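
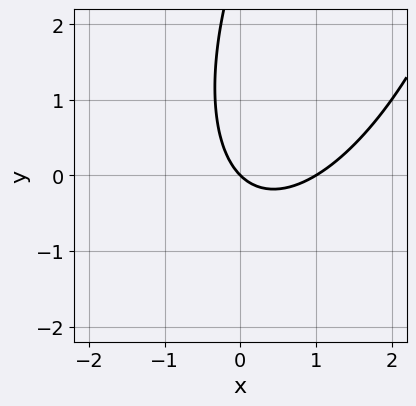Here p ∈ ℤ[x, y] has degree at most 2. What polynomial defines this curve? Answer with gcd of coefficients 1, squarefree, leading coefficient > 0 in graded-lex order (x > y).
3*x^2 - 2*x*y + y^2 - 3*x - 3*y

Degree: no degree-1 curve has this shape, so deg p = 2.
Checking where it meets the axes: the x-axis gridline crossings are at x ∈ {0, 1}; one y-axis crossing is at y = 0.
These observations pin down the coefficients.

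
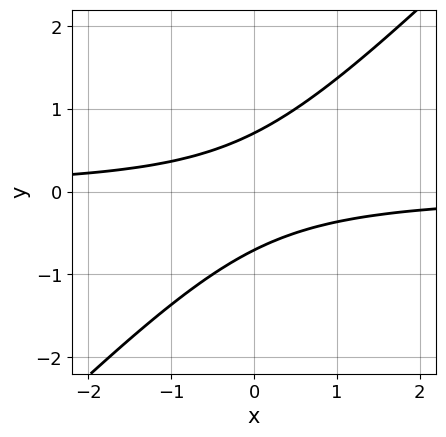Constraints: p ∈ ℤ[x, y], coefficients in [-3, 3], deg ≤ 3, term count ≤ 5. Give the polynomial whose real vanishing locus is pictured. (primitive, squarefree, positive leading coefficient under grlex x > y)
2*x*y - 2*y^2 + 1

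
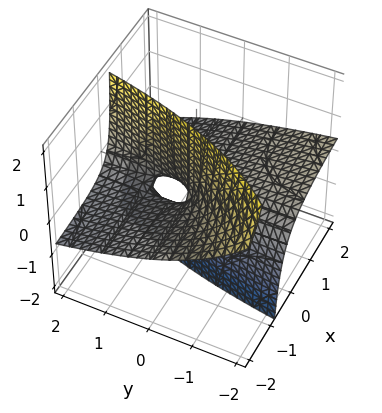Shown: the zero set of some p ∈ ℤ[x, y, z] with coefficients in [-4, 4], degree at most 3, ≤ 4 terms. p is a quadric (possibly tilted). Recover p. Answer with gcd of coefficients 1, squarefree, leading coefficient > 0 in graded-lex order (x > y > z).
(a) Degree: the shape is more complex than any degree-1 surface, so deg p = 2.
(b) Observable constraints: one z-axis crossing is at z = 0; every point of the y-axis in the box is on the surface.
(c) Fitting integer coefficients to these (and the overall shape) gives p.

x*y + 3*x*z - y*z + z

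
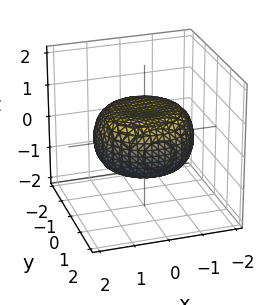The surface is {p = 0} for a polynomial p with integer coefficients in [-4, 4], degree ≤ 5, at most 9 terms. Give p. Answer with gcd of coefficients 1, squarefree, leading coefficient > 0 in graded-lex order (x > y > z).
x^4 + 2*x^2*y^2 + y^4 - x^2 - y^2 + 3*z^2 - 2

(a) The degree is 4 — no degree-3 surface has this shape.
(b) Symmetry: the surface is invariant under rotation about z: p = q(x² + y², z).
(c) Checking where it meets the axes: a circular section at z = 0 has radius between 1 and 2.
(d) Matching integer coefficients to the picture gives p.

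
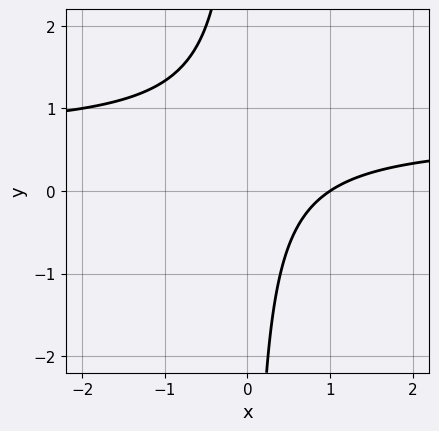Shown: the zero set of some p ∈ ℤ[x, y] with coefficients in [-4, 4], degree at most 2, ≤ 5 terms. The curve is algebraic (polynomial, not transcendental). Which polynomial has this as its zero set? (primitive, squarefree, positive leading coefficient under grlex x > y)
3*x*y - 2*x + 2

The degree is 2 — the shape is more complex than any degree-1 curve.
Observable constraints: no y-intercept at any integer in the box; one x-axis crossing is at x = 1.
These observations pin down the coefficients.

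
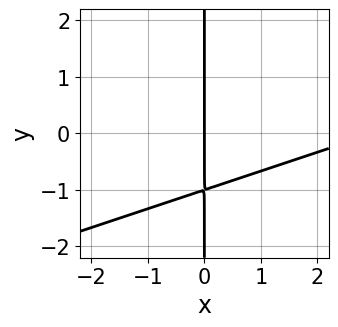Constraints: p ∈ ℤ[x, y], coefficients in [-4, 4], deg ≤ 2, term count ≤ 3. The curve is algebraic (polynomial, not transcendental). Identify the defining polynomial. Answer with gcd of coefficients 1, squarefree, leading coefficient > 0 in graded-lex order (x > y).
(a) deg p = 2. A generic line meets the curve in up to 2 points.
(b) From the visible intercepts: the visible y-axis segment lies entirely on the curve; one x-axis crossing is at x = 0.
(c) Together with the visible shape, these determine p as stated.

x^2 - 3*x*y - 3*x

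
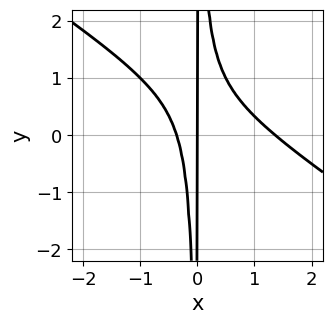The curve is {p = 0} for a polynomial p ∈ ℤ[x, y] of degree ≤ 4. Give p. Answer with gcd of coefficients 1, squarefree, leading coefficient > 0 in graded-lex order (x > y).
(a) Degree: the shape is more complex than any degree-2 curve, so deg p = 3.
(b) From the axis intercepts and sections: the visible y-axis segment lies entirely on the curve; it crosses the x-axis at the gridline x = 0.
(c) Solving for integer coefficients yields p as stated.

2*x^3 + 3*x^2*y - 2*x^2 - x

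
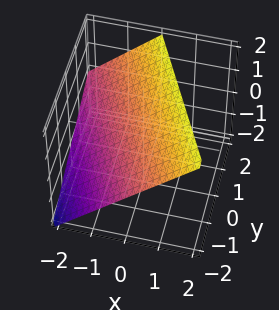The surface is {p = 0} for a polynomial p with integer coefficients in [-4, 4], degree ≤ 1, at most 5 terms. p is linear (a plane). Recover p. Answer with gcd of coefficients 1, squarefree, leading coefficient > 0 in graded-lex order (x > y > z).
2*x + y - 2*z + 2

1. Degree: every cross-section is a straight line — this is a plane, so deg p = 1.
2. Observable constraints: it meets the z-axis at z = 1 (among the integer gridlines); it crosses the y-axis at the gridline y = -2; one x-axis crossing is at x = -1.
3. Solving for integer coefficients yields p as stated.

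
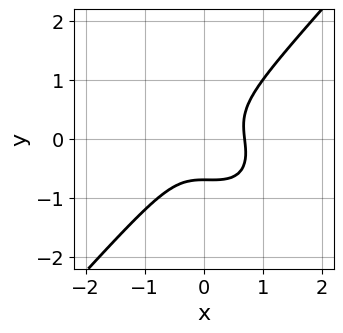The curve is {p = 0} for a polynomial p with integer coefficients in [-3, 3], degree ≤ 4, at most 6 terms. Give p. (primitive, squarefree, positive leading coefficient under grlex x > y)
3*x^3 + x^2*y - 3*y^3 - 1

First, deg p = 3.
Finally, putting this together gives p.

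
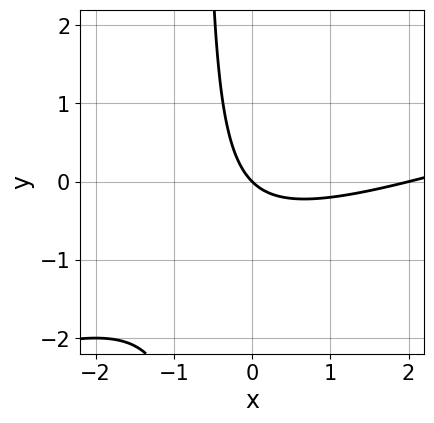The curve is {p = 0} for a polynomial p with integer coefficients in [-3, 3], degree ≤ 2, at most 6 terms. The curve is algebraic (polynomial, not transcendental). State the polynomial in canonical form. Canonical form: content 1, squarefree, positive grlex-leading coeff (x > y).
x^2 - 3*x*y - 2*x - 2*y

First, the degree is 2 — a generic line meets the curve in up to 2 points.
Next, observable constraints: among the integer gridlines, it crosses the x-axis at x ∈ {0, 2}; one y-axis crossing is at y = 0.
Finally, the integer polynomial consistent with all of this is the stated p.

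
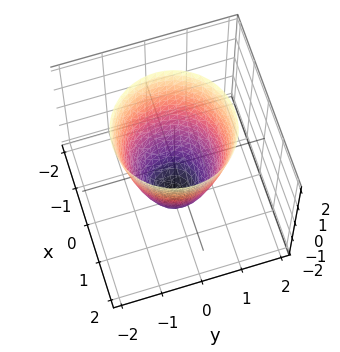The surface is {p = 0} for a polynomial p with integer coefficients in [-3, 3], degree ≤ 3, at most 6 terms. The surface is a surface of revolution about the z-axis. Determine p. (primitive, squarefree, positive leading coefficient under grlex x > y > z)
2*x^2 + 2*y^2 - z - 2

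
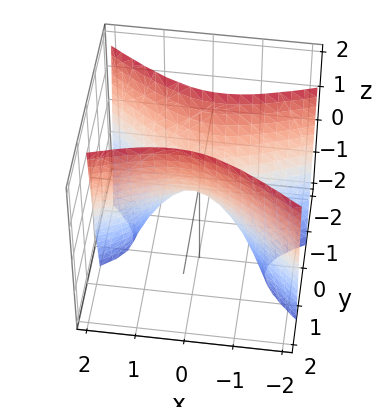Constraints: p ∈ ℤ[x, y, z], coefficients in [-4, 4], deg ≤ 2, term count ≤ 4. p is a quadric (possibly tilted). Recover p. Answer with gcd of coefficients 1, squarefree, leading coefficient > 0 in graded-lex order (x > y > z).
x^2 - x*y - 3*y^2 + z

deg p = 2. No degree-1 surface has this shape.
From the visible intercepts: it meets the x-axis at x = 0 (among the integer gridlines); it meets the y-axis at y = 0 (among the integer gridlines); it crosses the z-axis at the gridline z = 0.
Fitting integer coefficients to these (and the overall shape) gives p.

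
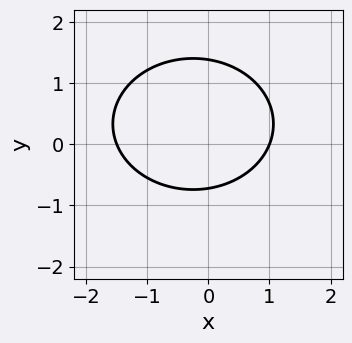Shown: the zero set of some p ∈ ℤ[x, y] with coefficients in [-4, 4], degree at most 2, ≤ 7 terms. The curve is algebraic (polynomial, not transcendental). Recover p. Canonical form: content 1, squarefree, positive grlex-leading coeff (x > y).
(a) The degree is 2 — a generic line meets the curve in up to 2 points.
(b) From the axis intercepts and sections: one x-axis crossing is at x = 1.
(c) The integer polynomial consistent with all of this is the stated p.

2*x^2 + 3*y^2 + x - 2*y - 3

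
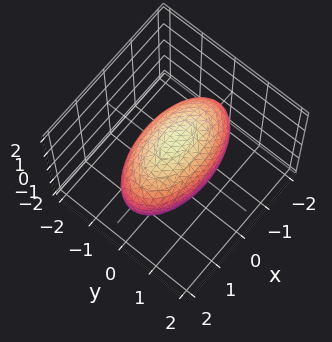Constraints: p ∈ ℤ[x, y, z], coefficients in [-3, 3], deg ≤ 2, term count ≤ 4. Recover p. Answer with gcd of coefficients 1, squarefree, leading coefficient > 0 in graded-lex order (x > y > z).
x^2 + 3*y^2 + 2*z^2 - 3

First, the degree is 2 — bounded and convex; a quadric.
Then, symmetries: the z ↦ −z reflection is a symmetry, so z appears only in even powers; the y ↦ −y reflection is a symmetry, so y appears only in even powers; the x ↦ −x reflection is a symmetry, so x appears only in even powers.
Next, reading off the gridlines: among the integer gridlines, it crosses the y-axis at y ∈ {-1, 1}.
Finally, putting this together gives p.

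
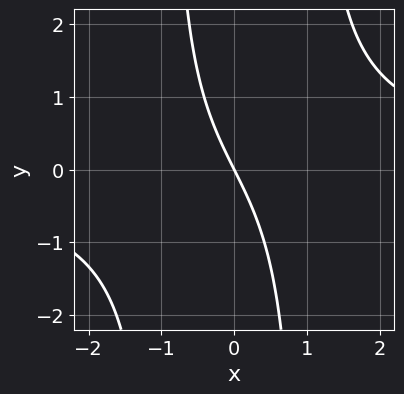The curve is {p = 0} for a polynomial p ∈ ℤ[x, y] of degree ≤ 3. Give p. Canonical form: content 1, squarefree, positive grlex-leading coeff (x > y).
deg p = 3. No degree-2 curve has this shape.
From the axis intercepts and sections: one x-axis crossing is at x = 0; one y-axis crossing is at y = 0.
Solving for integer coefficients yields p as stated.

x^2*y - 2*x - y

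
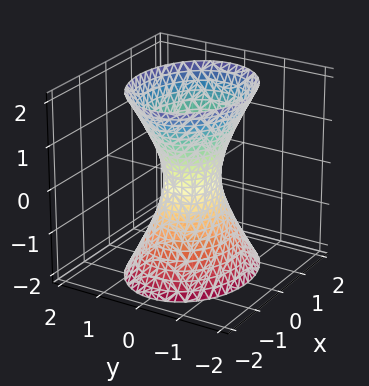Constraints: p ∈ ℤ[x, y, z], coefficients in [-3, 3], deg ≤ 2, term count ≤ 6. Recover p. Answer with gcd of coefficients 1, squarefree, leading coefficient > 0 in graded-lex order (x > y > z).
2*x^2 + 3*y^2 - z^2 - 1

First, degree: one connected sheet with a waist; a quadric, so deg p = 2.
Then, symmetries: the y ↦ −y reflection is a symmetry, so y appears only in even powers; the z ↦ −z reflection is a symmetry, so z appears only in even powers; the x ↦ −x reflection is a symmetry, so x appears only in even powers.
Then, reading off the gridlines: the surface avoids every integer z-axis point in the box.
Finally, matching integer coefficients to the picture gives p.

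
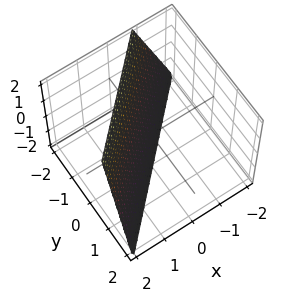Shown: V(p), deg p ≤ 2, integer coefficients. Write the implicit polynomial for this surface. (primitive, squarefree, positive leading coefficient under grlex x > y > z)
(a) The degree is 1 — every cross-section is a straight line — this is a plane.
(b) Observable constraints: one z-axis crossing is at z = -2.
(c) Matching integer coefficients to the picture gives p.

3*x - 3*y - z - 2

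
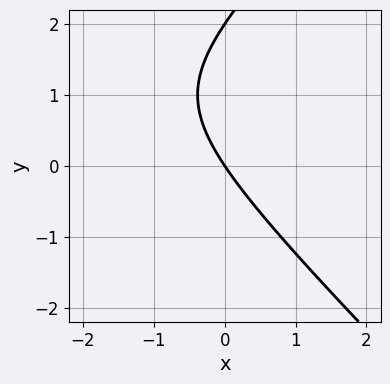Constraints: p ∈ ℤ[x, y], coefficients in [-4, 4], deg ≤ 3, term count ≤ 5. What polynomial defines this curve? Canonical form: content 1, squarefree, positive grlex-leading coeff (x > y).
deg p = 2.
Reading off the gridlines: among the integer gridlines, it crosses the y-axis at y ∈ {0, 2}; it crosses the x-axis at the gridline x = 0.
Fitting integer coefficients to these (and the overall shape) gives p.

x^2 - y^2 + 3*x + 2*y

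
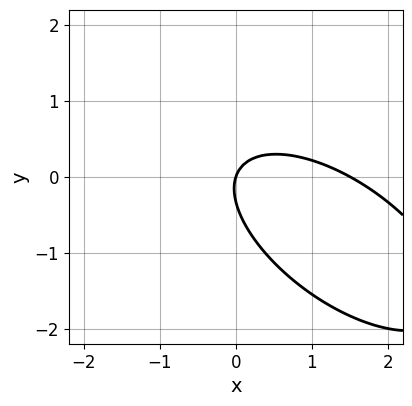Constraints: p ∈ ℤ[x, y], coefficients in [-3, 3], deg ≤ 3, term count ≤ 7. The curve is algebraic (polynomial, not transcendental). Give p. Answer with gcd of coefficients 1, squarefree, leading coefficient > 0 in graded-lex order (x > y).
2*x^2 + 3*x*y + 3*y^2 - 3*x + y

Degree: no degree-1 curve has this shape, so deg p = 2.
Observable constraints: it crosses the x-axis at the gridline x = 0; one y-axis crossing is at y = 0.
Assembling these constraints gives the stated polynomial.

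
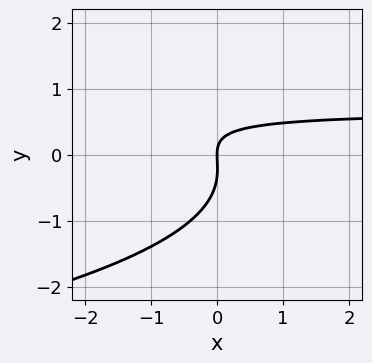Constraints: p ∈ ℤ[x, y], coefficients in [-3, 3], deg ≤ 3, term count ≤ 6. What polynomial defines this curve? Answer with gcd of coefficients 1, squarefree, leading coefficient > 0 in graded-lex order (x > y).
3*y^3 + 3*x*y + y^2 - 2*x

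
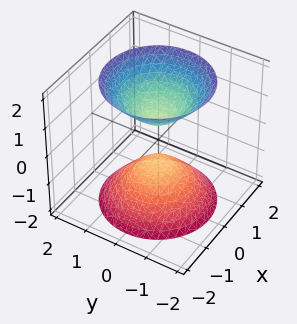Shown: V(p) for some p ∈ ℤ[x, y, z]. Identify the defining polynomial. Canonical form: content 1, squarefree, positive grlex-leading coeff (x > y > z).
3*x^2 + 3*y^2 - 2*z^2 + 1

(a) I count 2 distinct pieces. They look like related sheets of one shape, so recover p as a whole.
(b) Degree: two sheets facing apart; a quadric, so deg p = 2.
(c) Symmetries: it's symmetric under z → −z, forcing even powers of z; the z-axis is an axis of rotation, so x and y enter only as x² + y².
(d) Observable constraints: it misses every integer gridline on the y-axis; a circular section at z = -1 has radius between 0 and 1; no x-intercept at any integer in the box.
(e) Together with the visible shape, these determine p as stated.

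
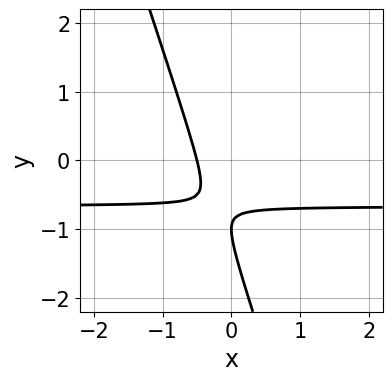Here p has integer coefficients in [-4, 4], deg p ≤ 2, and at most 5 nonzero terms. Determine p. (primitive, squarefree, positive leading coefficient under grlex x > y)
deg p = 2. No degree-1 curve has this shape.
From the axis intercepts and sections: it meets the y-axis at y = -1 (among the integer gridlines).
The integer polynomial consistent with all of this is the stated p.

3*x*y + y^2 + 2*x + 2*y + 1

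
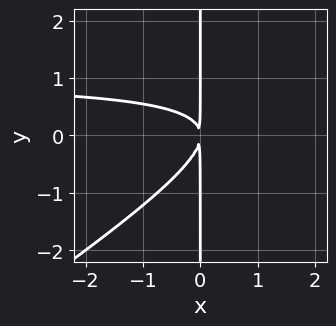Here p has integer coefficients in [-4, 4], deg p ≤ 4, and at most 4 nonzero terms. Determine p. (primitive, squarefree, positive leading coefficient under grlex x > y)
1. Degree: the shape is more complex than any degree-2 curve, so deg p = 3.
2. Checking where it meets the axes: every point of the y-axis in the box is on the curve.
3. Putting this together gives p.

2*x^2*y - 3*x*y^2 - 2*x^2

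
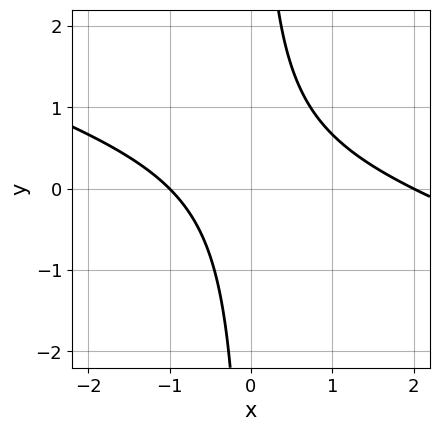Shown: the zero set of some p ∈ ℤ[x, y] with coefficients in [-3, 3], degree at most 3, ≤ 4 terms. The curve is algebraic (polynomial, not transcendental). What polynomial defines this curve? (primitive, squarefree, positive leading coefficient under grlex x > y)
x^2 + 3*x*y - x - 2

1. deg p = 2. The shape is more complex than any degree-1 curve.
2. Reading off the gridlines: among the integer gridlines, it crosses the x-axis at x ∈ {-1, 2}; it misses every integer gridline on the y-axis.
3. Matching integer coefficients to the picture gives p.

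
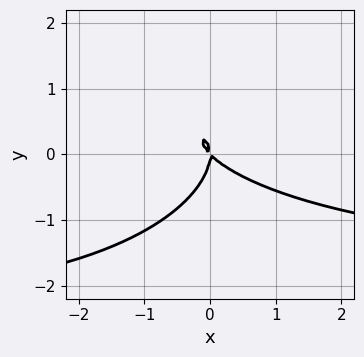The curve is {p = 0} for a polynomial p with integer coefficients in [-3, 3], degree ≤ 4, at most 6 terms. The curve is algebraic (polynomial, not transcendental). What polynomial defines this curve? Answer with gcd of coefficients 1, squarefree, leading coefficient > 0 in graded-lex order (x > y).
(a) deg p = 3.
(b) Against the integer gridlines: it meets the x-axis at x = 0 (among the integer gridlines); it crosses the y-axis at the gridline y = 0.
(c) Assembling these constraints gives the stated polynomial.

x^2*y + 2*y^3 + 2*x^2 + 2*x*y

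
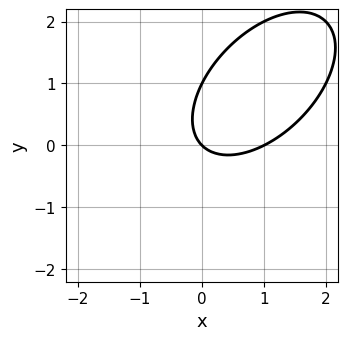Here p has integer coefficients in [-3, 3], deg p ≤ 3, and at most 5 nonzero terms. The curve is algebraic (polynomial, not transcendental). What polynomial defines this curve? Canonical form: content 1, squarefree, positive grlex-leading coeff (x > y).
deg p = 2.
From the visible intercepts: the y-axis gridline crossings are at y ∈ {0, 1}; the x-axis gridline crossings are at x ∈ {0, 1}.
These observations pin down the coefficients.

x^2 - x*y + y^2 - x - y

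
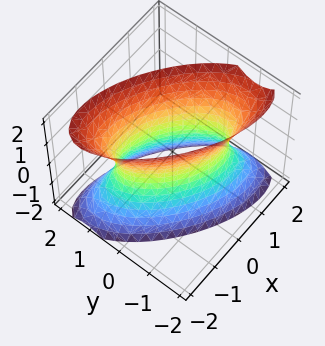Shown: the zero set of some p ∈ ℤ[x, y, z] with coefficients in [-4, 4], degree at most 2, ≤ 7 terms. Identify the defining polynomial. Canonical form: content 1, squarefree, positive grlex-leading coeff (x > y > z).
2*x^2 + 3*x*y + 3*y^2 - z^2 - 2

1. deg p = 2. No degree-1 surface has this shape.
2. From the visible intercepts: it misses every integer gridline on the z-axis; the x-axis gridline crossings are at x ∈ {-1, 1}.
3. Together with the visible shape, these determine p as stated.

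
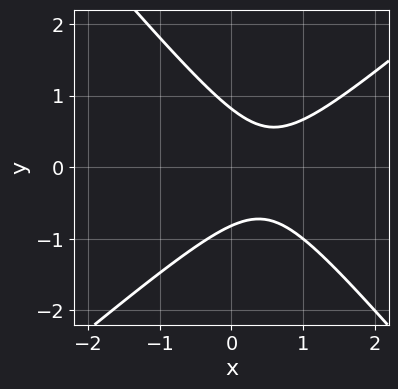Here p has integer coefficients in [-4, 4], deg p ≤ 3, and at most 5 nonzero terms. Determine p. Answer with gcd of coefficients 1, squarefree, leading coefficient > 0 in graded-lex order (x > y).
3*x^2 - x*y - 3*y^2 - 3*x + 2

1. Degree: a generic line meets the curve in up to 2 points, so deg p = 2.
2. Observable constraints: the curve avoids every integer x-axis point in the box.
3. The integer polynomial consistent with all of this is the stated p.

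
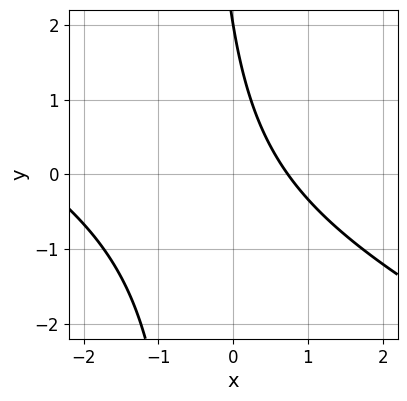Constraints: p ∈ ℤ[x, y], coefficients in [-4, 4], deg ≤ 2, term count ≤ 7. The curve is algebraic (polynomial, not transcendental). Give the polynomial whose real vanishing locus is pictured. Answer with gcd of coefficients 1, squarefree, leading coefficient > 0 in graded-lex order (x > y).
(a) Degree: the shape is more complex than any degree-1 curve, so deg p = 2.
(b) Observable constraints: one y-axis crossing is at y = 2.
(c) Putting this together gives p.

x^2 + 2*x*y + 2*x + y - 2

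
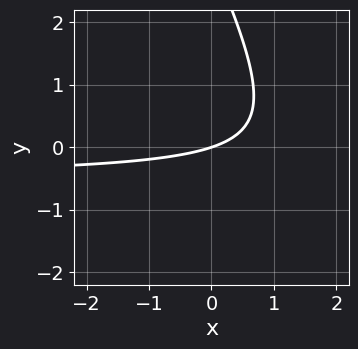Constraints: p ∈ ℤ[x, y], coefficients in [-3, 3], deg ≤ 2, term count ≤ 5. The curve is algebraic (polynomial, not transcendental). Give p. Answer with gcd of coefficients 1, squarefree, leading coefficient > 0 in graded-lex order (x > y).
(a) Degree: no degree-1 curve has this shape, so deg p = 2.
(b) Against the integer gridlines: it meets the y-axis at y = 0 (among the integer gridlines); it crosses the x-axis at the gridline x = 0.
(c) The integer polynomial consistent with all of this is the stated p.

2*x*y + y^2 + x - 3*y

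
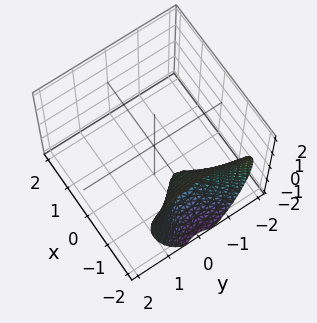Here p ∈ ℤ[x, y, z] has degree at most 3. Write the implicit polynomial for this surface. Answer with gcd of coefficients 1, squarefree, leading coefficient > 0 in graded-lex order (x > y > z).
The degree is 3 — a generic line meets the surface in up to 3 points.
Against the integer gridlines: it meets the x-axis at x = -1 (among the integer gridlines).
Putting this together gives p.

x^3 - y^2*z + x^2 + 3*y^2 + z^2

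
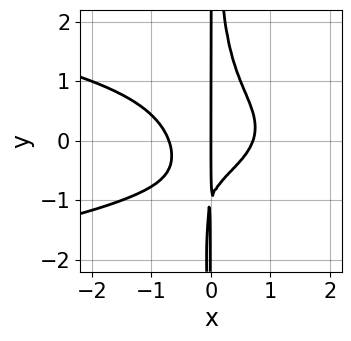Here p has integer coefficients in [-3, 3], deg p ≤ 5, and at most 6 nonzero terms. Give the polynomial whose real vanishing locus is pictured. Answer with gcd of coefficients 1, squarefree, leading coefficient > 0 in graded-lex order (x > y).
3*x^2*y^2 + 2*x^3 - x*y - x

1. The degree is 4 — no degree-3 curve has this shape.
2. Reading off the gridlines: the visible y-axis segment lies entirely on the curve; it crosses the x-axis at the gridline x = 0.
3. Putting this together gives p.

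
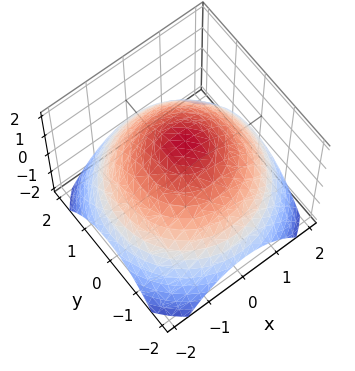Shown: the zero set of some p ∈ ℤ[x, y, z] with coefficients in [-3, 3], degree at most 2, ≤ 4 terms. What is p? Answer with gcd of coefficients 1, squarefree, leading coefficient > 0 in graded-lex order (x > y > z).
(a) Degree: no degree-1 surface has this shape, so deg p = 2.
(b) Symmetries: rotational symmetry about the z-axis ⇒ p depends on x, y only through x² + y².
(c) Against the integer gridlines: a circular section at z = 0 has radius between 1 and 2.
(d) Matching integer coefficients to the picture gives p.

x^2 + y^2 + 2*z - 3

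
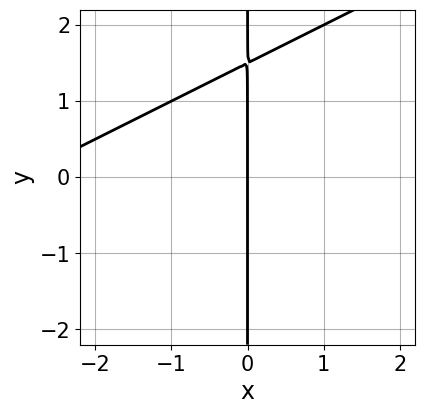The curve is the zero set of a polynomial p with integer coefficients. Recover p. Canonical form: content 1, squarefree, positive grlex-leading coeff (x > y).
x^2 - 2*x*y + 3*x

deg p = 2. No degree-1 curve has this shape.
Against the integer gridlines: one x-axis crossing is at x = 0; the visible y-axis segment lies entirely on the curve.
Together with the visible shape, these determine p as stated.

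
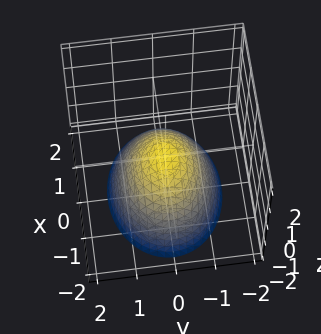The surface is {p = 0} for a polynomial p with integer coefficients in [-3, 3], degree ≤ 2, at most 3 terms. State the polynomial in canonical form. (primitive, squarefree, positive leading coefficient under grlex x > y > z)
2*x^2 + 3*y^2 + 3*z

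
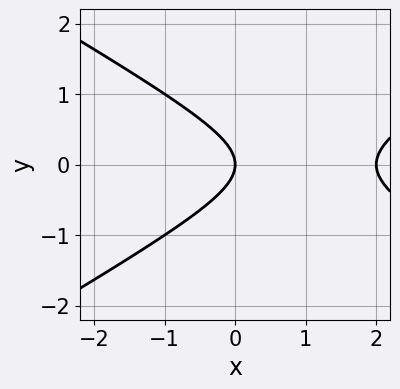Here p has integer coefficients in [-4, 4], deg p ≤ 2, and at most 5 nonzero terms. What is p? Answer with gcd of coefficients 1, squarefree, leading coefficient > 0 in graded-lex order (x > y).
(a) The degree is 2 — a generic line meets the curve in up to 2 points.
(b) Symmetries: the y ↦ −y reflection is a symmetry, so y appears only in even powers.
(c) Observable constraints: among the integer gridlines, it crosses the x-axis at x ∈ {0, 2}; one y-axis crossing is at y = 0.
(d) Assembling these constraints gives the stated polynomial.

x^2 - 3*y^2 - 2*x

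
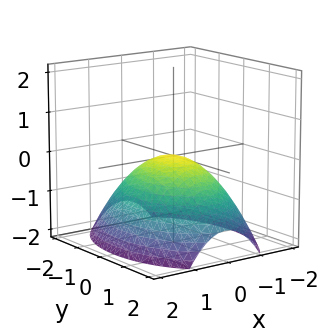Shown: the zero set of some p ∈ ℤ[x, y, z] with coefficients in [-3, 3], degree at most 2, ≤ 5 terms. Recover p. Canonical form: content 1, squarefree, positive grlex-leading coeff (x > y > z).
2*x^2 + y^2 + 3*z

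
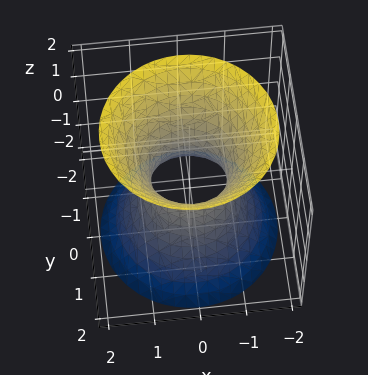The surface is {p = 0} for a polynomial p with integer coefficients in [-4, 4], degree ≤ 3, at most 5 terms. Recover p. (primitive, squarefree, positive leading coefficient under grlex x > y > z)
3*x^2 + 3*y^2 - 2*z^2 - 2

1. Degree: an hourglass — one-sheet hyperboloid; a quadric, so deg p = 2.
2. Symmetry: every cross-section ⟂ z is a circle, so x, y appear only via x² + y²; it's symmetric under z → −z, forcing even powers of z.
3. Reading off the gridlines: it misses every integer gridline on the z-axis; a circular section at z = -1 has radius between 1 and 2.
4. Assembling these constraints gives the stated polynomial.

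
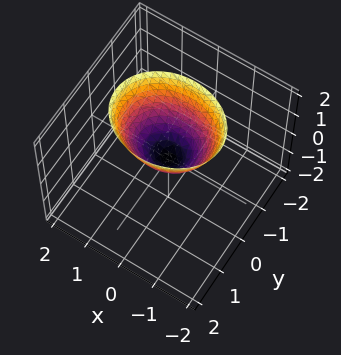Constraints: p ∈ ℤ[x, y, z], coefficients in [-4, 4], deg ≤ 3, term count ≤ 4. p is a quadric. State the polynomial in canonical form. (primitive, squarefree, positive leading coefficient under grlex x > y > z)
1. The degree is 2 — a single bowl opening along one axis; a quadric.
2. Symmetries: mirror symmetry x ↦ −x ⇒ only even powers of x; mirror symmetry y ↦ −y ⇒ only even powers of y.
3. Observable constraints: it crosses the z-axis at the gridline z = 0; it meets the y-axis at y = 0 (among the integer gridlines).
4. Solving for integer coefficients yields p as stated.

2*x^2 + 3*y^2 - 2*z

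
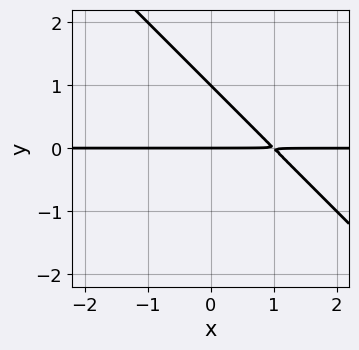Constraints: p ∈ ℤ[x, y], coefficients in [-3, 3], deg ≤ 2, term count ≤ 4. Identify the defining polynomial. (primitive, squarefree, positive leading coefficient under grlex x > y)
1. deg p = 2. The shape is more complex than any degree-1 curve.
2. Against the integer gridlines: the y-axis gridline crossings are at y ∈ {0, 1}; every point of the x-axis in the box is on the curve.
3. Solving for integer coefficients yields p as stated.

x*y + y^2 - y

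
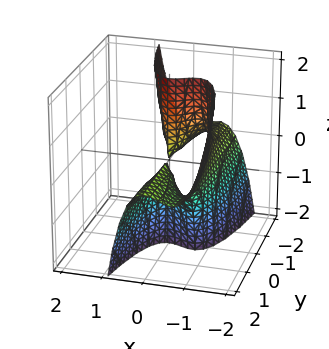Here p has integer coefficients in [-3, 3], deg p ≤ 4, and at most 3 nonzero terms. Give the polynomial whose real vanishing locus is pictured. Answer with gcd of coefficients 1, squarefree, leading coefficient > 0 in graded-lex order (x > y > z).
1. deg p = 3. No degree-2 surface has this shape.
2. From the visible intercepts: the visible y-axis segment lies entirely on the surface; every point of the z-axis in the box is on the surface.
3. Matching integer coefficients to the picture gives p. Check: (-1, 0, 0) on the x-axis lies on the surface, and p(-1, 0, 0) = 0. ✓

3*x^3 + 3*x^2 + y*z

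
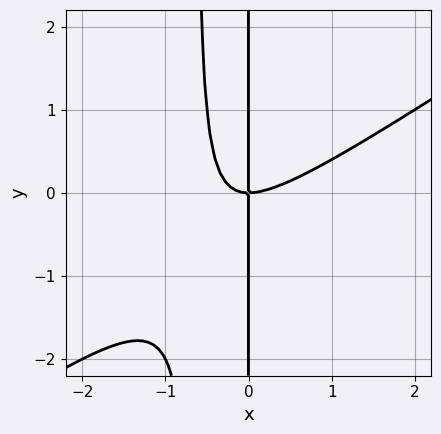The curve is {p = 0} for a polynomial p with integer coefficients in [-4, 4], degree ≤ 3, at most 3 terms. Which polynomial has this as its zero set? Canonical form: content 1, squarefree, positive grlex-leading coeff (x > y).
2*x^3 - 3*x^2*y - 2*x*y

First, deg p = 3. A generic line meets the curve in up to 3 points.
Next, against the integer gridlines: the visible y-axis segment lies entirely on the curve; it crosses the x-axis at the gridline x = 0.
Finally, matching integer coefficients to the picture gives p.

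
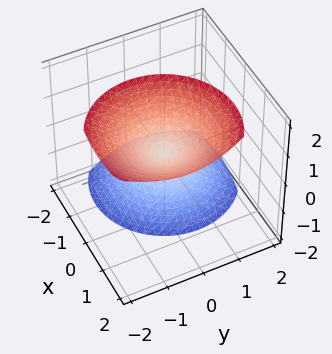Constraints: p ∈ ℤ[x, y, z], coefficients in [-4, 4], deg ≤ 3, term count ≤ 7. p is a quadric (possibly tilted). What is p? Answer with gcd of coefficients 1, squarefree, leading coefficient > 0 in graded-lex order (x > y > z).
I count 2 distinct pieces. They look like related sheets of one shape, so recover p as a whole.
Degree: the shape is more complex than any degree-1 surface, so deg p = 2.
Reading off the gridlines: one z-axis crossing is at z = 0; it meets the x-axis at x = 0 (among the integer gridlines); it crosses the y-axis at the gridline y = 0.
Solving for integer coefficients yields p as stated.

2*x^2 - 2*x*z + 2*y^2 + y*z - z^2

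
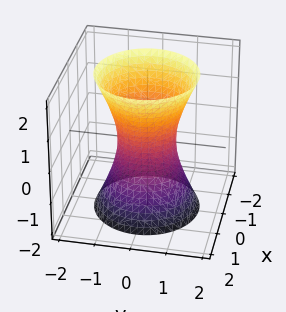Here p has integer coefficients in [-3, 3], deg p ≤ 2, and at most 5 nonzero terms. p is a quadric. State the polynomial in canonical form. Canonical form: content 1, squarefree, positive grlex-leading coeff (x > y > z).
First, the degree is 2 — one connected sheet with a waist; a quadric.
Next, symmetry: the surface is invariant under rotation about z: p = q(x² + y², z); the z ↦ −z reflection is a symmetry, so z appears only in even powers.
Then, checking where it meets the axes: it misses every integer gridline on the z-axis; a circular section at z = 1 has radius exactly 1.
Finally, putting this together gives p.

3*x^2 + 3*y^2 - z^2 - 2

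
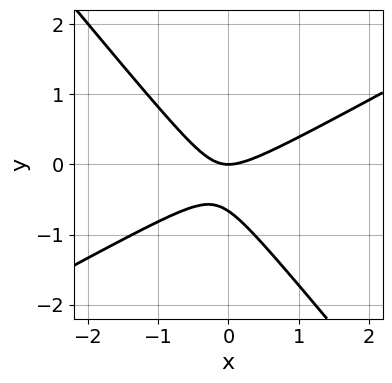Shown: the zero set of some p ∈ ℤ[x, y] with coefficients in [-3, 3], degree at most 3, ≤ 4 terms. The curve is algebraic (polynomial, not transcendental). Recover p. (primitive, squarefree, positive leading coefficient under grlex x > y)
2*x^2 - 2*x*y - 3*y^2 - 2*y

Degree: no degree-1 curve has this shape, so deg p = 2.
From the axis intercepts and sections: it crosses the y-axis at the gridline y = 0; one x-axis crossing is at x = 0.
Together with the visible shape, these determine p as stated.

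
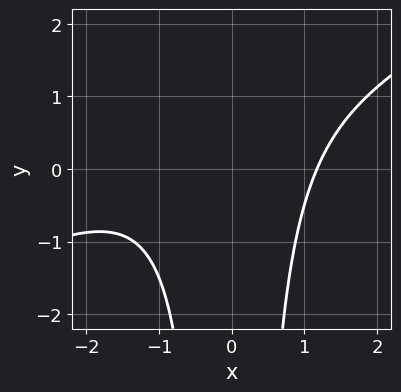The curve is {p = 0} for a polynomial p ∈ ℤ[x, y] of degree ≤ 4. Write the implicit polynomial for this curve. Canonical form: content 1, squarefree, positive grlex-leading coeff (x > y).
Degree: the shape is more complex than any degree-2 curve, so deg p = 3.
From the visible intercepts: no y-intercept at any integer in the box.
Assembling these constraints gives the stated polynomial.

x^3 - 2*x^2*y + x^2 - 3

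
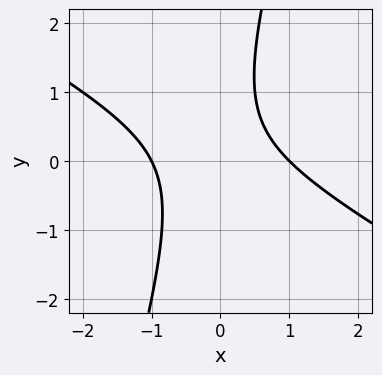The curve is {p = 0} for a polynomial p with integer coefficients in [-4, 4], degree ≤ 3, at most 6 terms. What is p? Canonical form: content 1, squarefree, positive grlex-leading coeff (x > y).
2*x^2 + 3*x*y - y^2 + y - 2

(a) deg p = 2. The shape is more complex than any degree-1 curve.
(b) From the axis intercepts and sections: among the integer gridlines, it crosses the x-axis at x ∈ {-1, 1}; no y-intercept at any integer in the box.
(c) These observations pin down the coefficients.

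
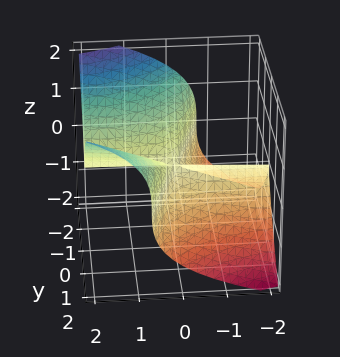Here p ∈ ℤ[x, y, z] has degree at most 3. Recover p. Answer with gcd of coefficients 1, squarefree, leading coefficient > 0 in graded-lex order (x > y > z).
3*x*y^2 - y^3 - 3*z^3

The degree is 3 — the shape is more complex than any degree-2 surface.
Against the integer gridlines: it crosses the z-axis at the gridline z = 0; it meets the y-axis at y = 0 (among the integer gridlines); every point of the x-axis in the box is on the surface.
Solving for integer coefficients yields p as stated.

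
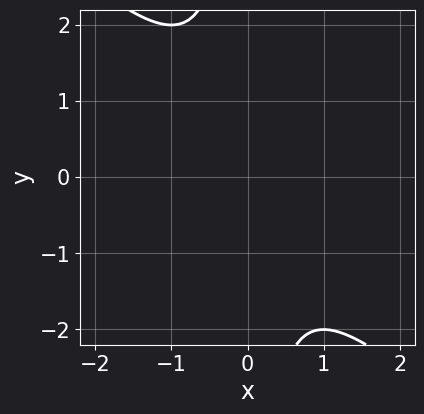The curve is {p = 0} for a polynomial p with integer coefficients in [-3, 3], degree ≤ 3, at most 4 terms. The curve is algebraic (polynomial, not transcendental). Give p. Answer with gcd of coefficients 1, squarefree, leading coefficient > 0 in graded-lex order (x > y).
x^2 + x*y + 1

1. Degree: no degree-1 curve has this shape, so deg p = 2.
2. From the visible intercepts: it misses every integer gridline on the y-axis; the curve avoids every integer x-axis point in the box.
3. Matching integer coefficients to the picture gives p.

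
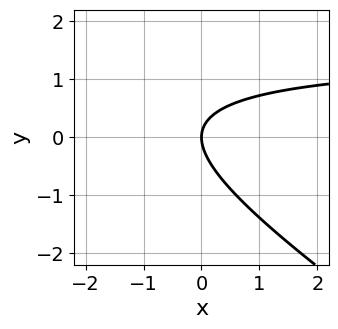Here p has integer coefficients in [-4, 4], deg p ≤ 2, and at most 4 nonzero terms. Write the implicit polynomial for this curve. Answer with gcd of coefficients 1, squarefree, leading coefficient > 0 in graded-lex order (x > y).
2*x*y + 3*y^2 - 3*x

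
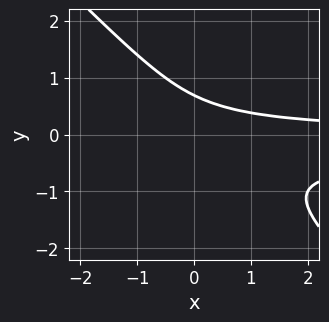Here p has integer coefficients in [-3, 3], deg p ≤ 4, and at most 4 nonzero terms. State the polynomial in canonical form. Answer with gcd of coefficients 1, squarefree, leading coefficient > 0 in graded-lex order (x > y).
3*x*y^2 + 3*y^3 + x*y - 1

(a) deg p = 3. No degree-2 curve has this shape.
(b) Checking where it meets the axes: no x-intercept at any integer in the box.
(c) Together with the visible shape, these determine p as stated.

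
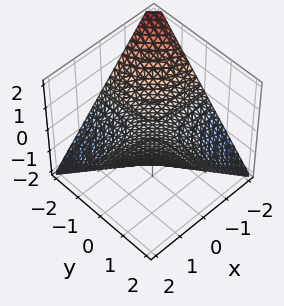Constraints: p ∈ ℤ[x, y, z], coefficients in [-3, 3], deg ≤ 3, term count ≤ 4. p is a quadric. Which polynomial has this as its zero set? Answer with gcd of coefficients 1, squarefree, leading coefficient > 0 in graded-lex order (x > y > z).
x*y - 2*z

1. deg p = 2. A saddle surface; a quadric.
2. From the visible intercepts: every point of the x-axis in the box is on the surface; it meets the z-axis at z = 0 (among the integer gridlines); every point of the y-axis in the box is on the surface.
3. Solving for integer coefficients yields p as stated.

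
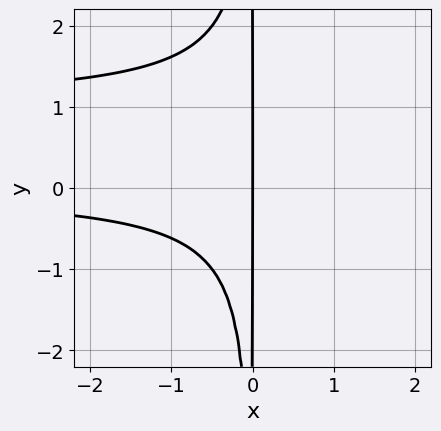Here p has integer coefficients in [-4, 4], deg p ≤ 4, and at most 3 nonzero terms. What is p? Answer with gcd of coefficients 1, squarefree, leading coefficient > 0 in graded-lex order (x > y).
x^2*y^2 - x^2*y + x

(a) Degree: a generic line meets the curve in up to 4 points, so deg p = 4.
(b) From the axis intercepts and sections: one x-axis crossing is at x = 0; every point of the y-axis in the box is on the curve.
(c) Fitting integer coefficients to these (and the overall shape) gives p.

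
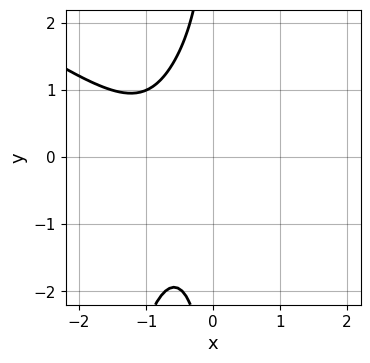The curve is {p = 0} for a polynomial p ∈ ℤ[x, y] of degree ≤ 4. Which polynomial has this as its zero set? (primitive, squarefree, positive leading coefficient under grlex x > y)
2*x^4 + 3*x^3*y + 2*x*y^2 + 3

1. The degree is 4 — the shape is more complex than any degree-3 curve.
2. Observable constraints: no y-intercept at any integer in the box; no x-intercept at any integer in the box.
3. The integer polynomial consistent with all of this is the stated p.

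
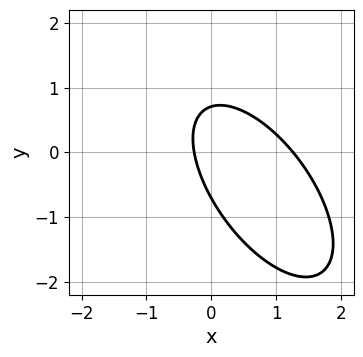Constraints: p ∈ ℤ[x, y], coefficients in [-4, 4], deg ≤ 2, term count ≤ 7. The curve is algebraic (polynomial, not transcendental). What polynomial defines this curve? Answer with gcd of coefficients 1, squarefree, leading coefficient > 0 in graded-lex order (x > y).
3*x^2 + 3*x*y + 2*y^2 - 3*x - 1

First, deg p = 2. The shape is more complex than any degree-1 curve.
Finally, matching integer coefficients to the picture gives p.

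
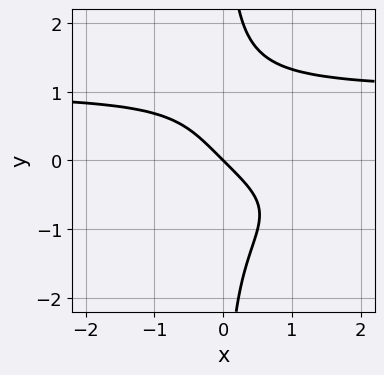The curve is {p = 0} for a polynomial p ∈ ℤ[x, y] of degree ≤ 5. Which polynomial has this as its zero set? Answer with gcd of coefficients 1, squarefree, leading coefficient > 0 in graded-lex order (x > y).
First, deg p = 4.
Next, observable constraints: one x-axis crossing is at x = 0; one y-axis crossing is at y = 0.
Finally, matching integer coefficients to the picture gives p.

x*y^3 - x - y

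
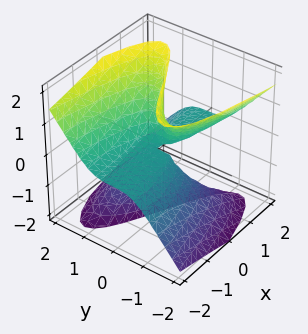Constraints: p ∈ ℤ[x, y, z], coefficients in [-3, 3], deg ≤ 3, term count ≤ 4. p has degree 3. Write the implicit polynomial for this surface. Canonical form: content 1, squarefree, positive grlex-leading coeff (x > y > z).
y^3 - y*z^2 + x*z

The degree is 3 — a generic line meets the surface in up to 3 points.
From the axis intercepts and sections: it crosses the y-axis at the gridline y = 0; the visible z-axis segment lies entirely on the surface; the visible x-axis segment lies entirely on the surface.
Solving for integer coefficients yields p as stated.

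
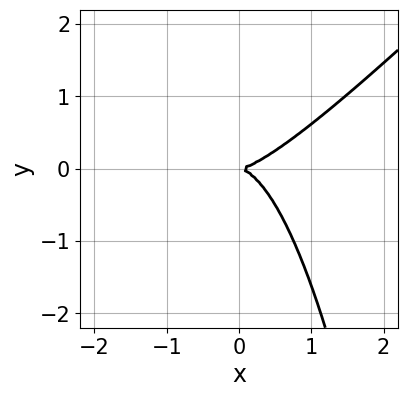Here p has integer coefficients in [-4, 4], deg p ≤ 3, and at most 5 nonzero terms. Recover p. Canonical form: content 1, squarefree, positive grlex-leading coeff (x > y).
x^3 - x^2*y - y^2

1. The degree is 3 — a generic line meets the curve in up to 3 points.
2. Against the integer gridlines: it crosses the y-axis at the gridline y = 0; it crosses the x-axis at the gridline x = 0.
3. Matching integer coefficients to the picture gives p.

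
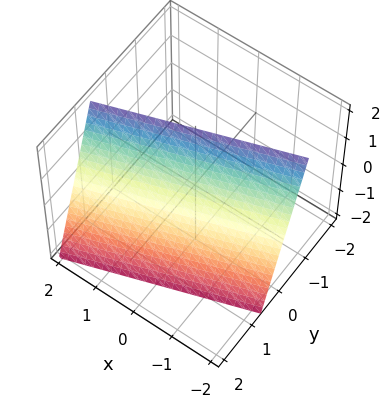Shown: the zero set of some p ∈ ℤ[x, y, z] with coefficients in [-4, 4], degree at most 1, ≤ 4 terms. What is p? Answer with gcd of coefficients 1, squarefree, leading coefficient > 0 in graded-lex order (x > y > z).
x - 3*y - z + 2

(a) Degree: the surface is flat (a plane), so deg p = 1.
(b) Reading off the gridlines: one x-axis crossing is at x = -2; it meets the z-axis at z = 2 (among the integer gridlines).
(c) Assembling these constraints gives the stated polynomial.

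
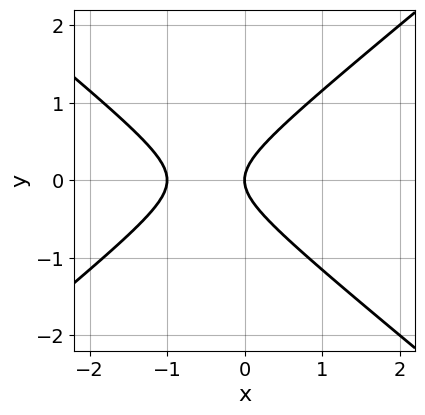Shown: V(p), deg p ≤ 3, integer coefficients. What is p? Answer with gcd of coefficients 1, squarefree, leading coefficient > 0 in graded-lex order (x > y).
2*x^2 - 3*y^2 + 2*x

Degree: a generic line meets the curve in up to 2 points, so deg p = 2.
Symmetries: mirror symmetry y ↦ −y ⇒ only even powers of y.
From the axis intercepts and sections: it crosses the y-axis at the gridline y = 0; among the integer gridlines, it crosses the x-axis at x ∈ {-1, 0}.
Putting this together gives p.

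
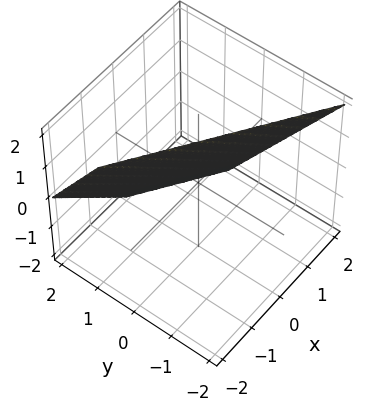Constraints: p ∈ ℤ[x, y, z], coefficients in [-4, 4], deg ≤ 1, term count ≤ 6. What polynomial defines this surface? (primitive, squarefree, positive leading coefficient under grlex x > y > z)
Degree: the surface is flat (a plane), so deg p = 1.
From the axis intercepts and sections: it crosses the x-axis at the gridline x = 1; one z-axis crossing is at z = 1.
Putting this together gives p.

2*x + 3*y + 2*z - 2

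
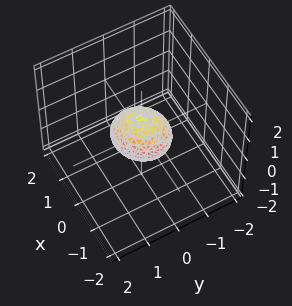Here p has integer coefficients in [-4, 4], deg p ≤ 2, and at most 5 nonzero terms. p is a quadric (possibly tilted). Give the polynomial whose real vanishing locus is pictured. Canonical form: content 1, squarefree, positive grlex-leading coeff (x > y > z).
(a) deg p = 2. No degree-1 surface has this shape.
(b) Putting this together gives p.

3*x^2 - x*y + 3*y^2 + 3*z^2 - 2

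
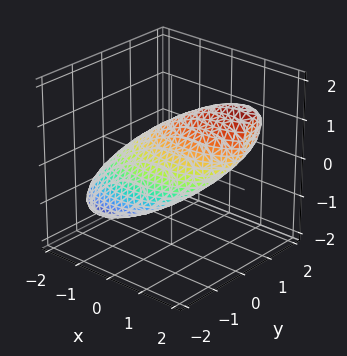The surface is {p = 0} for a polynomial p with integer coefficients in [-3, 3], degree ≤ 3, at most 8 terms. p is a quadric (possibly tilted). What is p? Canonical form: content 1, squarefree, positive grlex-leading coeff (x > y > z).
x^2 - 2*x*z + 3*y^2 - 2*y*z + 2*z^2 - 2

deg p = 2. The shape is more complex than any degree-1 surface.
Reading off the gridlines: the z-axis gridline crossings are at z ∈ {-1, 1}.
Solving for integer coefficients yields p as stated.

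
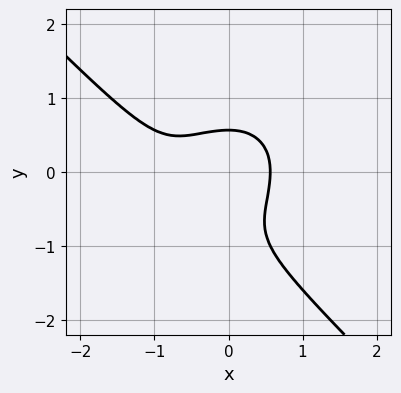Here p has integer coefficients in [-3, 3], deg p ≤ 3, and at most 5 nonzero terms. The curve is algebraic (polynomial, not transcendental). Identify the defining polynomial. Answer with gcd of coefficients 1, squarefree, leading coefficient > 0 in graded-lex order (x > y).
deg p = 3. The shape is more complex than any degree-2 curve.
Putting this together gives p.

2*x^3 + 2*y^3 + 2*x^2 + 2*y^2 - 1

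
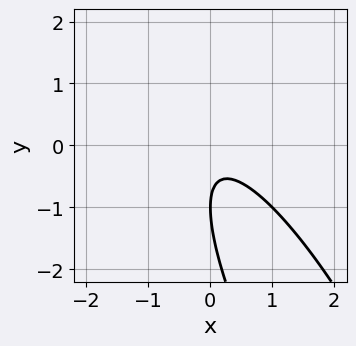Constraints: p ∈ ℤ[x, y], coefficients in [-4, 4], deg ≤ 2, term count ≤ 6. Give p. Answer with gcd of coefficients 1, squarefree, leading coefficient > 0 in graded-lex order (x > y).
1. The degree is 2 — no degree-1 curve has this shape.
2. Observable constraints: it misses every integer gridline on the x-axis; it meets the y-axis at y = -1 (among the integer gridlines).
3. Fitting integer coefficients to these (and the overall shape) gives p.

3*x^2 + 3*x*y + y^2 + 2*y + 1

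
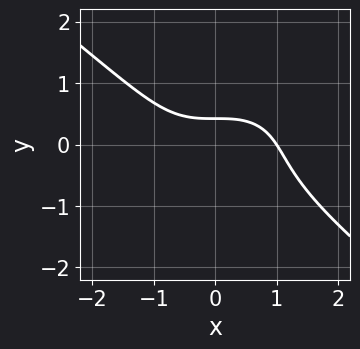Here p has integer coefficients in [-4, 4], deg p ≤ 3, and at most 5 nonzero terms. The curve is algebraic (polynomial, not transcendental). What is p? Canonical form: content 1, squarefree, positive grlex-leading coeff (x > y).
x^3 + 2*y^3 + 2*y - 1

First, the degree is 3 — a generic line meets the curve in up to 3 points.
Then, from the axis intercepts and sections: one x-axis crossing is at x = 1.
Finally, fitting integer coefficients to these (and the overall shape) gives p.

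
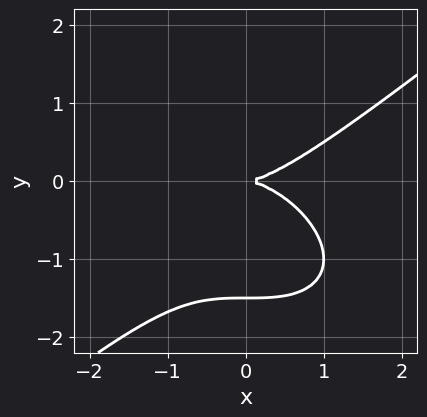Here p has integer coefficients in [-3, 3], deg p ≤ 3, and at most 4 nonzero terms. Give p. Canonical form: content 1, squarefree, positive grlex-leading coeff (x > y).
x^3 - 2*y^3 - 3*y^2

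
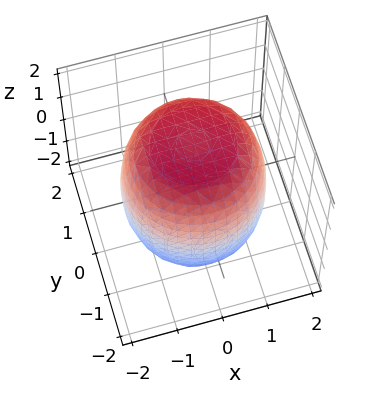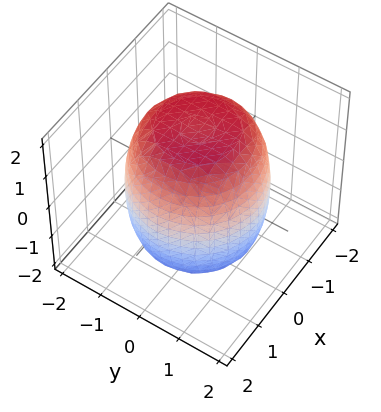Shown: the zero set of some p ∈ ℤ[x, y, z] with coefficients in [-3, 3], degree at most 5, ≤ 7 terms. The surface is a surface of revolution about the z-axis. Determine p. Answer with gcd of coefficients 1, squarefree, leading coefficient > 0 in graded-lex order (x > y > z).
(a) Degree: the shape is more complex than any degree-3 surface, so deg p = 4.
(b) By symmetry, every cross-section ⟂ z is a circle, so x, y appear only via x² + y².
(c) Reading off the gridlines: a circular section at z = -1 has radius between 1 and 2.
(d) The integer polynomial consistent with all of this is the stated p.

x^4 + 2*x^2*y^2 + y^4 - x^2 - y^2 + z^2 - 3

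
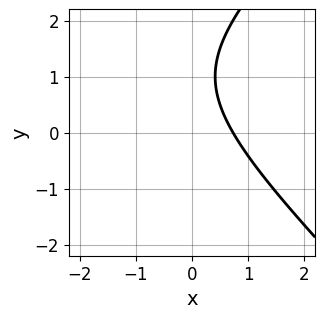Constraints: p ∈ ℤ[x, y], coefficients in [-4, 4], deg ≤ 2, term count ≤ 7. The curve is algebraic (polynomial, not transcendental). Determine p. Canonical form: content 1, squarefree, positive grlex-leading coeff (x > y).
The degree is 2 — a generic line meets the curve in up to 2 points.
Checking where it meets the axes: the curve avoids every integer y-axis point in the box.
Matching integer coefficients to the picture gives p.

x^2 - y^2 + 2*x + 2*y - 2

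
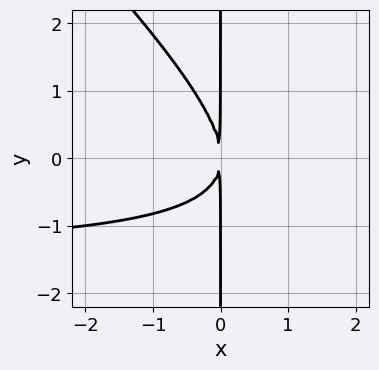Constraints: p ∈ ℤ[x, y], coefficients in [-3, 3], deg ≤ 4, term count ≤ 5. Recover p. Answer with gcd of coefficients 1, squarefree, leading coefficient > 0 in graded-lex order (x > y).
(a) deg p = 3.
(b) Against the integer gridlines: every point of the y-axis in the box is on the curve.
(c) The integer polynomial consistent with all of this is the stated p.

2*x^2*y + 2*x*y^2 + 3*x^2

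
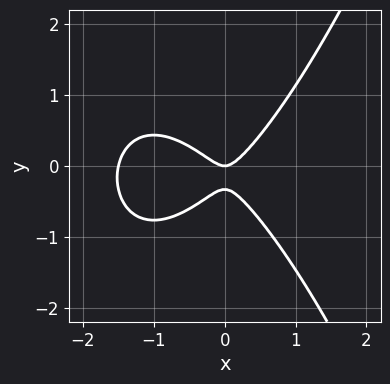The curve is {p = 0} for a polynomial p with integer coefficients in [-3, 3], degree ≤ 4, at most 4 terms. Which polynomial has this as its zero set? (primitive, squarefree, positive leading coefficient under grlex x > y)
2*x^3 + 3*x^2 - 3*y^2 - y

First, the degree is 3 — no degree-2 curve has this shape.
Next, checking where it meets the axes: it crosses the y-axis at the gridline y = 0; it crosses the x-axis at the gridline x = 0.
Finally, putting this together gives p.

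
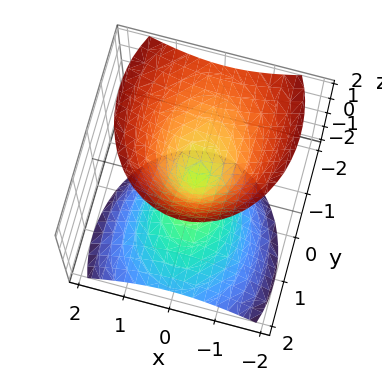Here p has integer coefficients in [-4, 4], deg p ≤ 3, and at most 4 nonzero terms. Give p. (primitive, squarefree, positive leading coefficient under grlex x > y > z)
3*x^2 + 2*y^2 + 2*y*z - 2*z^2

1. I count 2 distinct pieces. They look like related sheets of one shape, so recover p as a whole.
2. The degree is 2 — a generic line meets the surface in up to 2 points.
3. Reading off the gridlines: it meets the x-axis at x = 0 (among the integer gridlines); it crosses the y-axis at the gridline y = 0; it meets the z-axis at z = 0 (among the integer gridlines).
4. These observations pin down the coefficients.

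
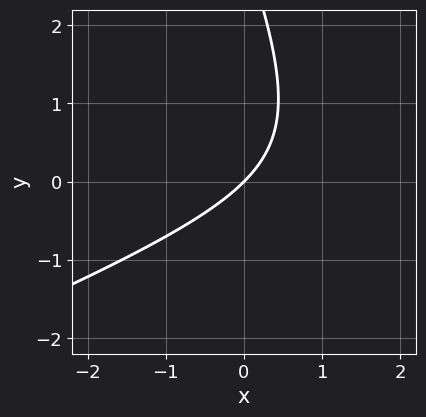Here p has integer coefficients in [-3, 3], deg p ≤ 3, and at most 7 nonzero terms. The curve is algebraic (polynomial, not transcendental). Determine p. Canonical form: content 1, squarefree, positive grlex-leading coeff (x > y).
x^2 - 2*x*y - y^2 - 3*x + 3*y

1. deg p = 2.
2. Reading off the gridlines: one y-axis crossing is at y = 0; it meets the x-axis at x = 0 (among the integer gridlines).
3. Solving for integer coefficients yields p as stated.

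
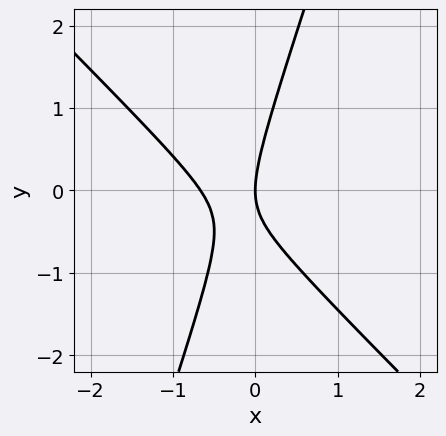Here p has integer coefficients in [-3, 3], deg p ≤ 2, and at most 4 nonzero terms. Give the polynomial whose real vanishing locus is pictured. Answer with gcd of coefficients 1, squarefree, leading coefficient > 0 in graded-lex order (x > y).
3*x^2 + 2*x*y - y^2 + 2*x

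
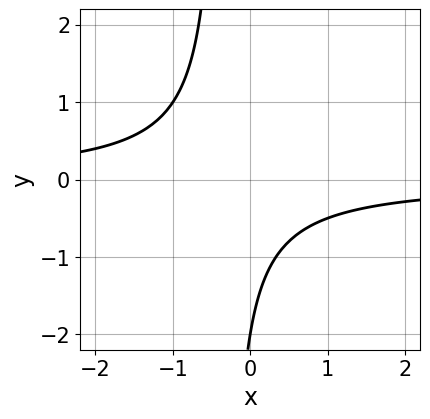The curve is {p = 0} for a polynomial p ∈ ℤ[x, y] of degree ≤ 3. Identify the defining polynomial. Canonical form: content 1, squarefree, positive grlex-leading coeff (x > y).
3*x*y + y + 2

1. deg p = 2. A generic line meets the curve in up to 2 points.
2. Reading off the gridlines: one y-axis crossing is at y = -2; it misses every integer gridline on the x-axis.
3. Together with the visible shape, these determine p as stated.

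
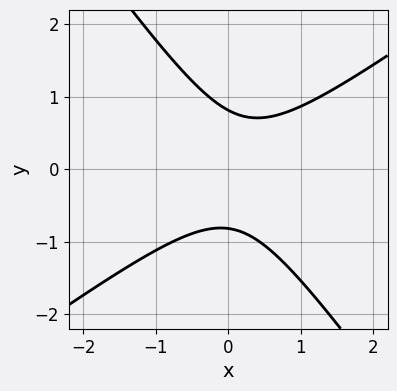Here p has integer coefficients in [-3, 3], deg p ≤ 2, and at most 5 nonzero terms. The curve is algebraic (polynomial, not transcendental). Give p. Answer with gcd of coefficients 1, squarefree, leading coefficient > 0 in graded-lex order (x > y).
3*x^2 - 2*x*y - 3*y^2 - x + 2

deg p = 2.
Reading off the gridlines: it misses every integer gridline on the x-axis.
Putting this together gives p.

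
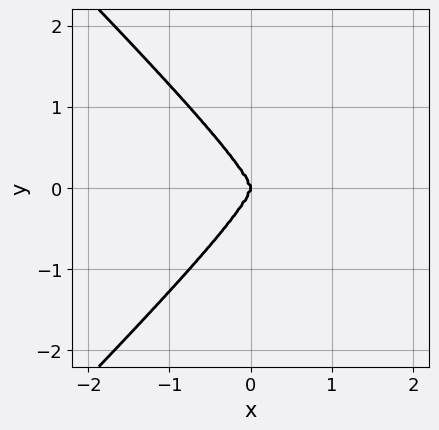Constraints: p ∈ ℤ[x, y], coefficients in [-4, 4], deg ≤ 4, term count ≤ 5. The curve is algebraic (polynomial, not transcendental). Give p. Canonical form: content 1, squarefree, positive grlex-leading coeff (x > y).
The degree is 4 — no degree-3 curve has this shape.
Symmetries: it's symmetric under y → −y, forcing even powers of y.
Against the integer gridlines: one x-axis crossing is at x = 0; one y-axis crossing is at y = 0.
Putting this together gives p.

x^2*y^2 - y^4 - x^3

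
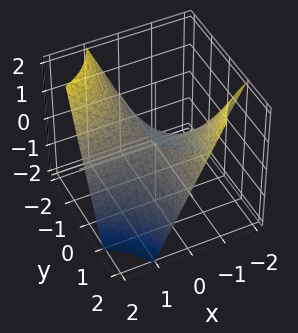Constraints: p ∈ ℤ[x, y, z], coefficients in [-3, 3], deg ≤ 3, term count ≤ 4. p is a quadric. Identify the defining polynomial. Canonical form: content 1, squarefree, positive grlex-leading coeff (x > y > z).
x*y + z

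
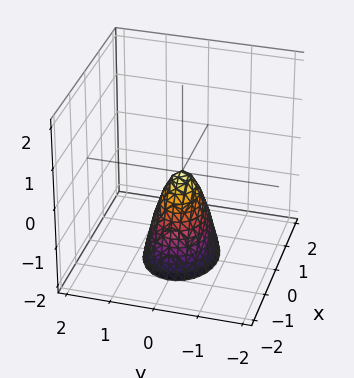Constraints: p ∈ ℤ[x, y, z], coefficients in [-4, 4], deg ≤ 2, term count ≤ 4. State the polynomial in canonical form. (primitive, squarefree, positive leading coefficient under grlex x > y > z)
2*x^2 + 3*y^2 + z

1. deg p = 2. A paraboloid; a quadric.
2. Symmetries: the y ↦ −y reflection is a symmetry, so y appears only in even powers; mirror symmetry x ↦ −x ⇒ only even powers of x.
3. From the visible intercepts: it crosses the z-axis at the gridline z = 0; it meets the x-axis at x = 0 (among the integer gridlines); one y-axis crossing is at y = 0.
4. The integer polynomial consistent with all of this is the stated p.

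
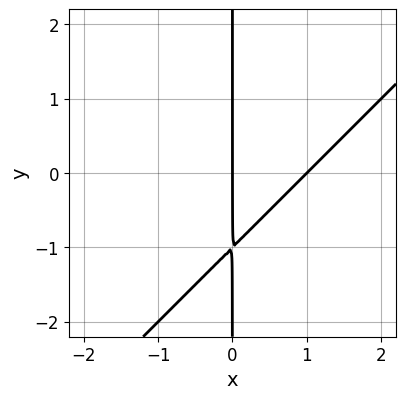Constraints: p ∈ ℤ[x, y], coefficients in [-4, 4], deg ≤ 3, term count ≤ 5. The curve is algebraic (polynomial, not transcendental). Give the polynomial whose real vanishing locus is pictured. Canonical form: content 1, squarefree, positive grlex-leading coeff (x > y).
1. The degree is 2 — no degree-1 curve has this shape.
2. Against the integer gridlines: the visible y-axis segment lies entirely on the curve; the x-axis gridline crossings are at x ∈ {0, 1}.
3. Matching integer coefficients to the picture gives p.

x^2 - x*y - x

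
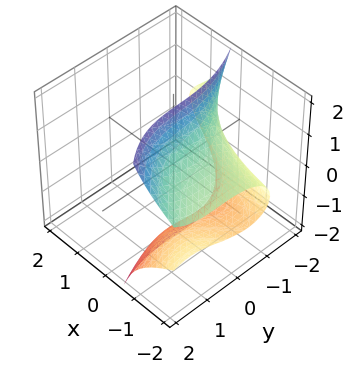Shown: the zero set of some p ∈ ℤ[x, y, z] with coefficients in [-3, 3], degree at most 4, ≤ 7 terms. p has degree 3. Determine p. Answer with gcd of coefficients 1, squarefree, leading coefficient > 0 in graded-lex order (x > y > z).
First, degree: no degree-2 surface has this shape, so deg p = 3.
Then, from the axis intercepts and sections: it misses every integer gridline on the x-axis; the surface avoids every integer z-axis point in the box.
Finally, these observations pin down the coefficients.

x*y^2 - x*y*z + 3*x*z^2 + y^3 + 3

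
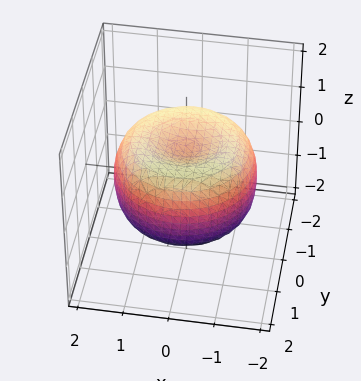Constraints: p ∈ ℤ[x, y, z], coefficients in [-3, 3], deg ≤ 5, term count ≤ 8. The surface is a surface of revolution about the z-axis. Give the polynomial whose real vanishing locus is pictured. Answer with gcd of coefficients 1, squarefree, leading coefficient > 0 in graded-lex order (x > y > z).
x^4 + 2*x^2*y^2 + y^4 - 2*x^2 - 2*y^2 + 2*z^2 - 1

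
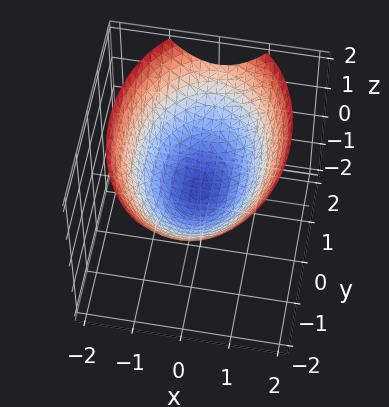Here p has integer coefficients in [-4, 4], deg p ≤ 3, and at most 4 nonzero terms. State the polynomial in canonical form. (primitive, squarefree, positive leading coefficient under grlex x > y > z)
First, the degree is 2 — a single bowl opening along one axis; a quadric.
Next, symmetries: it's symmetric under y → −y, forcing even powers of y; mirror symmetry x ↦ −x ⇒ only even powers of x.
Then, reading off the gridlines: it meets the z-axis at z = 0 (among the integer gridlines); it crosses the y-axis at the gridline y = 0; it crosses the x-axis at the gridline x = 0.
Finally, matching integer coefficients to the picture gives p.

2*x^2 + y^2 - 3*z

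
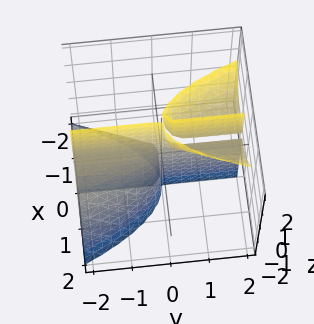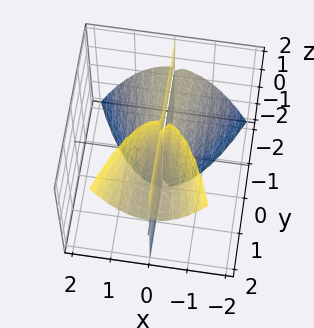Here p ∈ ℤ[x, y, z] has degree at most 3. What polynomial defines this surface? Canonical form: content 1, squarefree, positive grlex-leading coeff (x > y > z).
First, I count 3 distinct pieces. Treating them together as one polynomial.
Next, deg p = 3. No degree-2 surface has this shape.
Next, reading off the gridlines: it meets the x-axis at x = 0 (among the integer gridlines); every point of the y-axis in the box is on the surface.
Finally, solving for integer coefficients yields p as stated. Check: (0, 0, -1) on the z-axis lies on the surface, and p(0, 0, -1) = 0. ✓

3*x^3 - 2*x*y*z + x*y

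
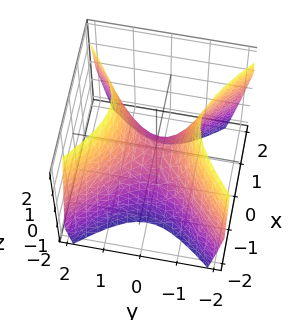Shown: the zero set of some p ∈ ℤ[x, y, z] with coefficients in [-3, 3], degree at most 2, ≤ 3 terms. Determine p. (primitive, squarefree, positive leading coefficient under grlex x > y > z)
First, degree: a hyperbolic paraboloid; a quadric, so deg p = 2.
Next, symmetries: mirror symmetry y ↦ −y ⇒ only even powers of y; the x ↦ −x reflection is a symmetry, so x appears only in even powers.
Next, from the axis intercepts and sections: one y-axis crossing is at y = 0; it crosses the z-axis at the gridline z = 0; one x-axis crossing is at x = 0.
Finally, fitting integer coefficients to these (and the overall shape) gives p.

3*x^2 - 3*y^2 + 2*z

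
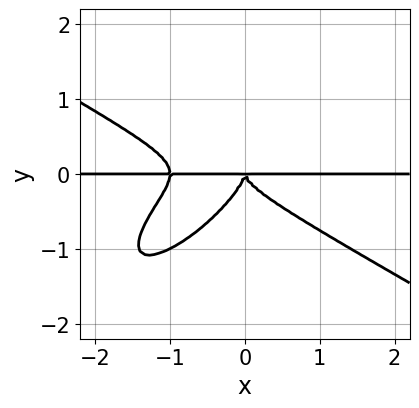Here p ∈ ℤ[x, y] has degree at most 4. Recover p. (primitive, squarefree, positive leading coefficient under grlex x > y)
Degree: a generic line meets the curve in up to 4 points, so deg p = 4.
Observable constraints: the visible x-axis segment lies entirely on the curve.
These observations pin down the coefficients.

x^3*y - 2*x*y^3 + 2*y^4 + x^2*y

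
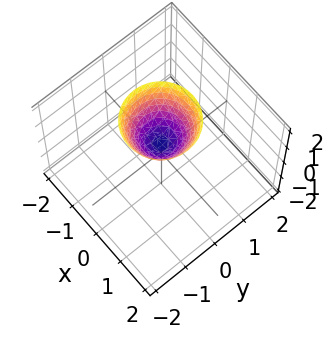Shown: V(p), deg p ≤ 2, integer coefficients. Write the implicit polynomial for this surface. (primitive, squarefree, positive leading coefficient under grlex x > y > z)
3*x^2 + 3*y^2 - 2*z + 1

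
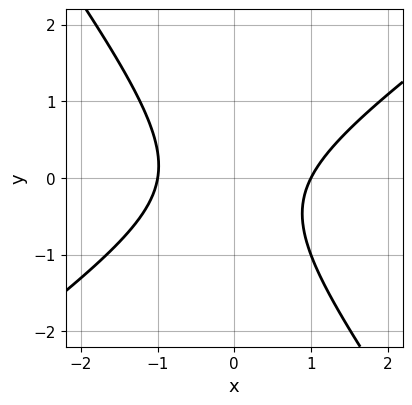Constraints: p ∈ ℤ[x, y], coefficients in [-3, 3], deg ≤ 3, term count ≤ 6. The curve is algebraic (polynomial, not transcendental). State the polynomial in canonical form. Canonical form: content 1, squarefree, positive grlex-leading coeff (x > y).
3*x^2 - 2*x*y - 3*y^2 - y - 3

1. The degree is 2 — no degree-1 curve has this shape.
2. From the axis intercepts and sections: among the integer gridlines, it crosses the x-axis at x ∈ {-1, 1}; the curve avoids every integer y-axis point in the box.
3. Assembling these constraints gives the stated polynomial.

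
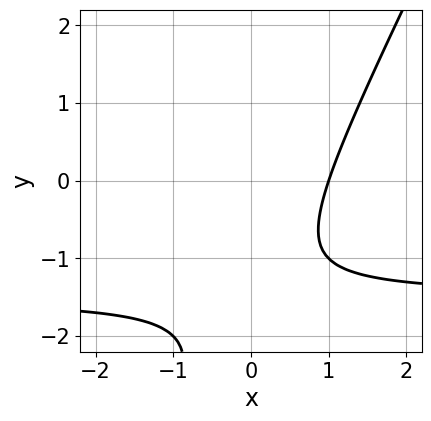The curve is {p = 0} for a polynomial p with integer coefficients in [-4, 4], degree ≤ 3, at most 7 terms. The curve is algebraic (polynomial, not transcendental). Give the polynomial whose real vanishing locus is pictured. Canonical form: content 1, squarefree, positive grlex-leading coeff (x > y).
2*x*y - y^2 + 3*x - 3*y - 3

The degree is 2 — a generic line meets the curve in up to 2 points.
Reading off the gridlines: the curve avoids every integer y-axis point in the box; one x-axis crossing is at x = 1.
Assembling these constraints gives the stated polynomial.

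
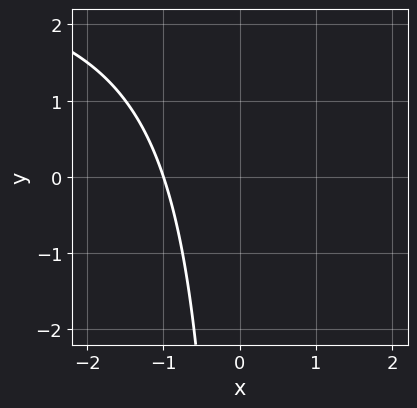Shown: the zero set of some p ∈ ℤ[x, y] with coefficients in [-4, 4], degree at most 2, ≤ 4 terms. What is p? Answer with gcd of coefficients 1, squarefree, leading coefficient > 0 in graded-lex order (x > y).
x*y - 3*x - 3

First, the degree is 2 — a generic line meets the curve in up to 2 points.
Next, reading off the gridlines: one x-axis crossing is at x = -1; no y-intercept at any integer in the box.
Finally, these observations pin down the coefficients.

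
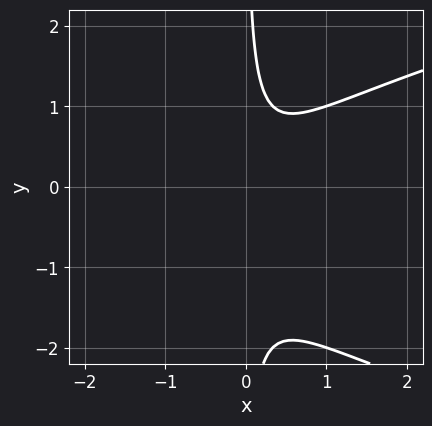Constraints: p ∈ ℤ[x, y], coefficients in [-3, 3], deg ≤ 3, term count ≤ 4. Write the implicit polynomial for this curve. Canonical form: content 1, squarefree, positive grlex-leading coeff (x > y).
(a) The degree is 3 — the shape is more complex than any degree-2 curve.
(b) Checking where it meets the axes: no y-intercept at any integer in the box; it misses every integer gridline on the x-axis.
(c) Putting this together gives p.

2*x*y^2 - 3*x^2 + 2*x*y - 1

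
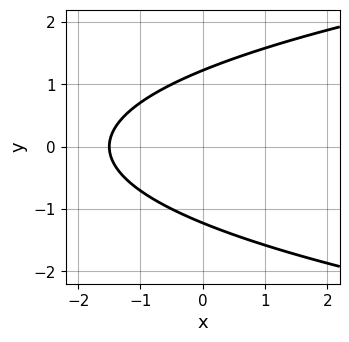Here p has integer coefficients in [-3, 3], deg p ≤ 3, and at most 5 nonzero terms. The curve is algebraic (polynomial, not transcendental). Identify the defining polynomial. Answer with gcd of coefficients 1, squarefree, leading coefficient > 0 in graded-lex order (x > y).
2*y^2 - 2*x - 3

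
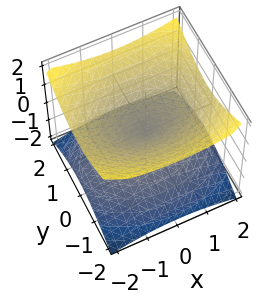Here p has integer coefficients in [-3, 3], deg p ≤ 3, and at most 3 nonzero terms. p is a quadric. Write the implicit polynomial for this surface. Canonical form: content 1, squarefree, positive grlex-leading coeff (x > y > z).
Degree: two nappes meeting at a single point; a quadric, so deg p = 2.
Symmetries: mirror symmetry y ↦ −y ⇒ only even powers of y; mirror symmetry z ↦ −z ⇒ only even powers of z; it's symmetric under x → −x, forcing even powers of x.
Against the integer gridlines: one y-axis crossing is at y = 0; it crosses the z-axis at the gridline z = 0; one x-axis crossing is at x = 0.
Solving for integer coefficients yields p as stated.

x^2 + 2*y^2 - 3*z^2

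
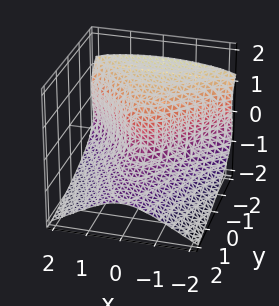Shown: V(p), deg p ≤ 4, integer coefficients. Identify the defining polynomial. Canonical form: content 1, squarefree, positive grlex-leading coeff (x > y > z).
x^2*y + 3*z^3 + 3*x^2 + y*z + 3*y

First, deg p = 3. No degree-2 surface has this shape.
Next, checking where it meets the axes: it meets the z-axis at z = 0 (among the integer gridlines); one x-axis crossing is at x = 0.
Finally, putting this together gives p.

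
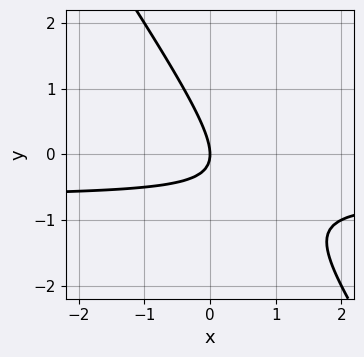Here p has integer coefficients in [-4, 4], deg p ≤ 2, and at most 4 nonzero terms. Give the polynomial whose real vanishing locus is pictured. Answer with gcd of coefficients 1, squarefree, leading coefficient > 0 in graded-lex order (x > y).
1. Degree: a generic line meets the curve in up to 2 points, so deg p = 2.
2. Checking where it meets the axes: it meets the y-axis at y = 0 (among the integer gridlines); one x-axis crossing is at x = 0.
3. Putting this together gives p.

3*x*y + 2*y^2 + 2*x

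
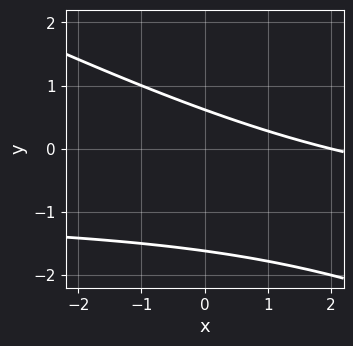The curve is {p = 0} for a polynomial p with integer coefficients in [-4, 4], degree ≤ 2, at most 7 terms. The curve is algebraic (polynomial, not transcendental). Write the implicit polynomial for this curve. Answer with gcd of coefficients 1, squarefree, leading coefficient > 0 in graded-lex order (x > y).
x*y + 2*y^2 + x + 2*y - 2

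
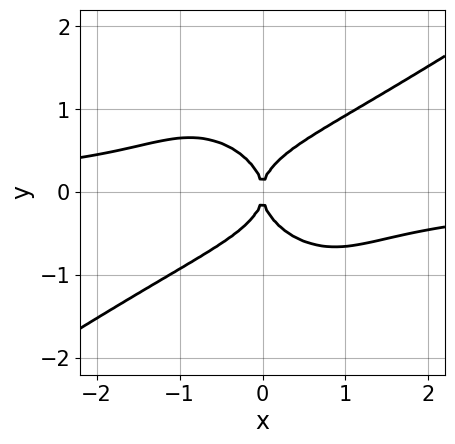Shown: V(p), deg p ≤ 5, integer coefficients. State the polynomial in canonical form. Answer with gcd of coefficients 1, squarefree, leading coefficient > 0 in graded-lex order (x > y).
2*x^3*y - x^2*y^2 - x*y^3 - 3*y^4 + 2*x^2

(a) deg p = 4. The shape is more complex than any degree-3 curve.
(b) Reading off the gridlines: it crosses the x-axis at the gridline x = 0; it crosses the y-axis at the gridline y = 0.
(c) Solving for integer coefficients yields p as stated.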